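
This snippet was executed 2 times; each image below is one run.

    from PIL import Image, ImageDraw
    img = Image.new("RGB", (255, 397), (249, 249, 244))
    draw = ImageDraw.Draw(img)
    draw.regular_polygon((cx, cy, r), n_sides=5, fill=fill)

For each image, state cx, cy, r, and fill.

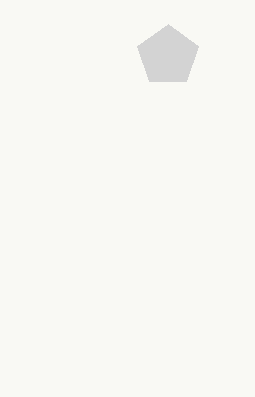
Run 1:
cx = 168; cy = 56; r = 32; fill = 'lightgray'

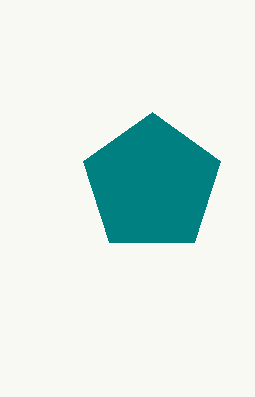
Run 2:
cx = 152; cy = 184; r = 72; fill = 'teal'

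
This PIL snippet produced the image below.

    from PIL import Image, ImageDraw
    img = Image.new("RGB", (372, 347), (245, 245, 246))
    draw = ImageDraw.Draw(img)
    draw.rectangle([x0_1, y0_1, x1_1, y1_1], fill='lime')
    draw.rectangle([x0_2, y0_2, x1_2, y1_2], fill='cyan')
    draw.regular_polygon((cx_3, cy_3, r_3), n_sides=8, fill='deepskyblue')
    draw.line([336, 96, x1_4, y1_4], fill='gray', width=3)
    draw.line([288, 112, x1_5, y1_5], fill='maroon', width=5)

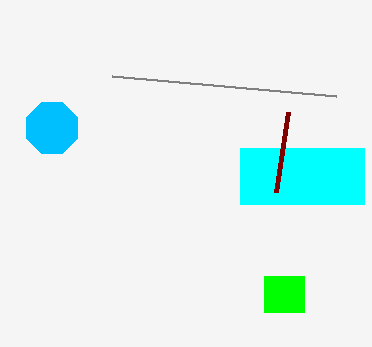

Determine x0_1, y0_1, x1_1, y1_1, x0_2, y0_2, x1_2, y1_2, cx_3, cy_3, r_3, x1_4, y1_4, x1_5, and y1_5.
x0_1 = 264; y0_1 = 276; x1_1 = 304; y1_1 = 312; x0_2 = 240; y0_2 = 148; x1_2 = 364; y1_2 = 204; cx_3 = 52; cy_3 = 128; r_3 = 28; x1_4 = 112; y1_4 = 76; x1_5 = 276; y1_5 = 192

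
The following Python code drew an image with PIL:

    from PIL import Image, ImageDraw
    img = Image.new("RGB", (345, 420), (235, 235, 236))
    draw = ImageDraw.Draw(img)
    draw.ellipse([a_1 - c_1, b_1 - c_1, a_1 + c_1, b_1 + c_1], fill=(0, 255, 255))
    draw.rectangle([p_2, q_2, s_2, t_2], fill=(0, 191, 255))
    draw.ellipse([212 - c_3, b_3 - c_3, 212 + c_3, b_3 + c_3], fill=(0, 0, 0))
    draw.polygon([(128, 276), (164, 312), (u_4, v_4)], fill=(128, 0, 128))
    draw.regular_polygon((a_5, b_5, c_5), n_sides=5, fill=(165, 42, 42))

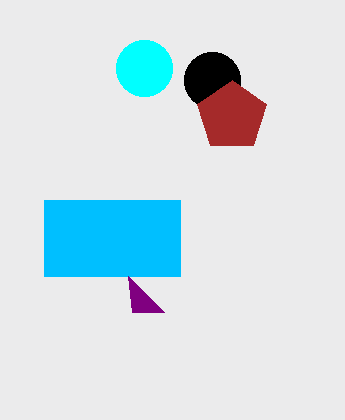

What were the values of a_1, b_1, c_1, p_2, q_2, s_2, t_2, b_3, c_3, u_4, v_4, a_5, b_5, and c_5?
a_1 = 144, b_1 = 68, c_1 = 28, p_2 = 44, q_2 = 200, s_2 = 180, t_2 = 276, b_3 = 80, c_3 = 28, u_4 = 132, v_4 = 312, a_5 = 232, b_5 = 116, c_5 = 36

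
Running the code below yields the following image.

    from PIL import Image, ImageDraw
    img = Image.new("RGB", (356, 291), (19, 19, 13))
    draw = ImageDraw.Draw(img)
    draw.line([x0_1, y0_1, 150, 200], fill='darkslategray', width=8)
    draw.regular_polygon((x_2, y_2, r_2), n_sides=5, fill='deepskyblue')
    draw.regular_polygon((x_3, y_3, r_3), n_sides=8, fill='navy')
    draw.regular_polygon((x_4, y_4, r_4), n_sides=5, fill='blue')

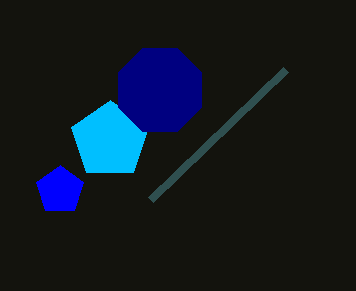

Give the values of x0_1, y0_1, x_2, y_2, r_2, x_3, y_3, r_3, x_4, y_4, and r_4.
x0_1 = 285
y0_1 = 70
x_2 = 110
y_2 = 140
r_2 = 40
x_3 = 160
y_3 = 90
r_3 = 45
x_4 = 60
y_4 = 190
r_4 = 25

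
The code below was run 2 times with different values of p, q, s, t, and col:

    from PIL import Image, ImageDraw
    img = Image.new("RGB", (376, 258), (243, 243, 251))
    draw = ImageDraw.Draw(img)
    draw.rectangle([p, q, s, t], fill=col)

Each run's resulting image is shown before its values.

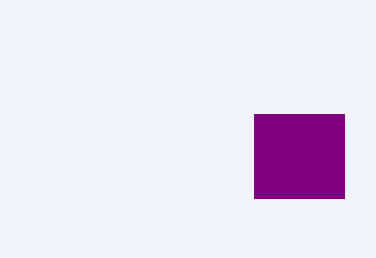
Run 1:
p = 254, q = 114, s = 344, t = 198, col = 'purple'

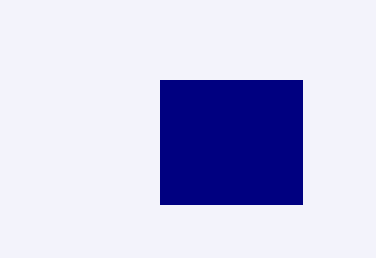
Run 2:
p = 160; q = 80; s = 302; t = 204; col = 'navy'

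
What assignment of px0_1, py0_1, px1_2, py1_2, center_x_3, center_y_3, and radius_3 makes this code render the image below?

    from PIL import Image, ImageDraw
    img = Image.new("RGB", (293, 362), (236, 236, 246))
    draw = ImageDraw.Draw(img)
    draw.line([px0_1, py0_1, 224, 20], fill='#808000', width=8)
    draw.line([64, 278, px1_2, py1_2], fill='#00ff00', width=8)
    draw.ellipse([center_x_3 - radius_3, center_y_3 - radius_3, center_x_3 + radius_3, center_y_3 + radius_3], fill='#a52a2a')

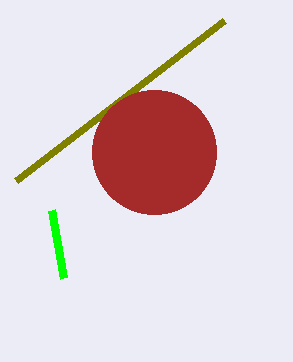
px0_1 = 16; py0_1 = 180; px1_2 = 52; py1_2 = 210; center_x_3 = 154; center_y_3 = 152; radius_3 = 62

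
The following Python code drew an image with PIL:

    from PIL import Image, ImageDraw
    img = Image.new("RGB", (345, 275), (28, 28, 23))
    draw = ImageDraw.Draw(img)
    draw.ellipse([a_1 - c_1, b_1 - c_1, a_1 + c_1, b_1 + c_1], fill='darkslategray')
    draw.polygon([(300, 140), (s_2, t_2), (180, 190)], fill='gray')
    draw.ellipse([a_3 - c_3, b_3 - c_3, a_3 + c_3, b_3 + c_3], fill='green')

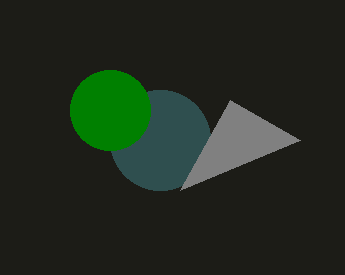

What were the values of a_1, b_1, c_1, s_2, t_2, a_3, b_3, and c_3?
a_1 = 160; b_1 = 140; c_1 = 50; s_2 = 230; t_2 = 100; a_3 = 110; b_3 = 110; c_3 = 40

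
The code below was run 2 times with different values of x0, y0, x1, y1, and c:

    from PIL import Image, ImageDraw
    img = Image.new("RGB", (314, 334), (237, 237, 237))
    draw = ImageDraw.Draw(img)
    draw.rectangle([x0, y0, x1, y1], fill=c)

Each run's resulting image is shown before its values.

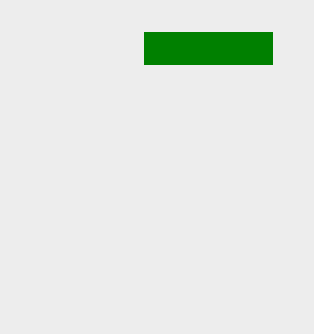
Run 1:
x0 = 144, y0 = 32, x1 = 272, y1 = 64, c = 'green'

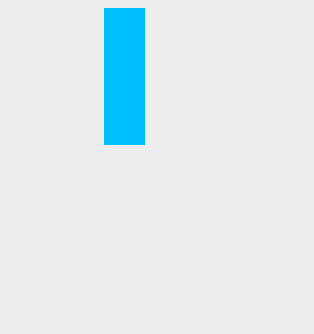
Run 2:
x0 = 104
y0 = 8
x1 = 144
y1 = 144
c = 'deepskyblue'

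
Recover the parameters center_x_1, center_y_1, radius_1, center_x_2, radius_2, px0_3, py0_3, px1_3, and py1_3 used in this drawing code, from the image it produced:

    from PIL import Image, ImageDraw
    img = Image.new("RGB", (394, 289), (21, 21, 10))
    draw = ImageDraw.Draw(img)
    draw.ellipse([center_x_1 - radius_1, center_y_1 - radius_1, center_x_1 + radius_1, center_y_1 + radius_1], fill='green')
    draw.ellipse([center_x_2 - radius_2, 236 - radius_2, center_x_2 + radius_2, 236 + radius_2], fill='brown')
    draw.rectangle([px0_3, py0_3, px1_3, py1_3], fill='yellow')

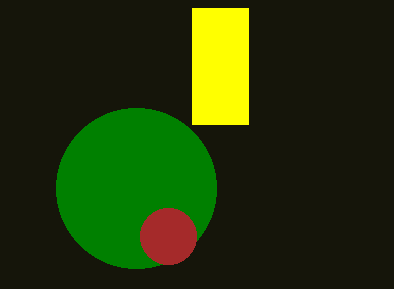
center_x_1 = 136
center_y_1 = 188
radius_1 = 80
center_x_2 = 168
radius_2 = 28
px0_3 = 192
py0_3 = 8
px1_3 = 248
py1_3 = 124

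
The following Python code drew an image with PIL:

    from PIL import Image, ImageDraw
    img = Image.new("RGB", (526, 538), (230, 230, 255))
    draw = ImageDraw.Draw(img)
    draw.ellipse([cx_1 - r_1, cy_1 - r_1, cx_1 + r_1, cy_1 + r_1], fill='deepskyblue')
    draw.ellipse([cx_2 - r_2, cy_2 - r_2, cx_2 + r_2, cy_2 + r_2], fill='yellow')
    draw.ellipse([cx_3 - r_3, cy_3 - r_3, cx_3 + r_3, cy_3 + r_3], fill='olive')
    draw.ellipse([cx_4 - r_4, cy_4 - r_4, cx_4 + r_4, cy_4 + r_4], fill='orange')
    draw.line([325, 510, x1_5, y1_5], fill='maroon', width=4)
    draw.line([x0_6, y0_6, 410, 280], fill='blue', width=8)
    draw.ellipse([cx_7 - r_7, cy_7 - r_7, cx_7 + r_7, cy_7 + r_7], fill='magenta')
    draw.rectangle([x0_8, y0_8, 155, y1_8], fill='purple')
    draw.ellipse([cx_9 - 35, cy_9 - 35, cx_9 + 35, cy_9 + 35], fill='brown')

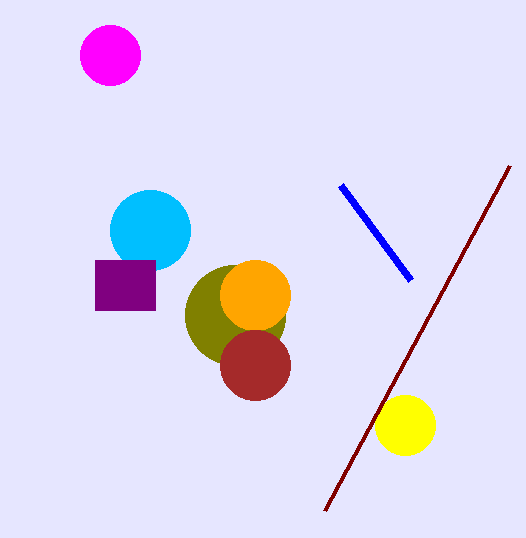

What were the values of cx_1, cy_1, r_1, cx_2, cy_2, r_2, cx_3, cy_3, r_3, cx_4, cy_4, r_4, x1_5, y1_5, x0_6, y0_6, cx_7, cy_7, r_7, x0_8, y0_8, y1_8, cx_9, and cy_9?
cx_1 = 150; cy_1 = 230; r_1 = 40; cx_2 = 405; cy_2 = 425; r_2 = 30; cx_3 = 235; cy_3 = 315; r_3 = 50; cx_4 = 255; cy_4 = 295; r_4 = 35; x1_5 = 510; y1_5 = 165; x0_6 = 340; y0_6 = 185; cx_7 = 110; cy_7 = 55; r_7 = 30; x0_8 = 95; y0_8 = 260; y1_8 = 310; cx_9 = 255; cy_9 = 365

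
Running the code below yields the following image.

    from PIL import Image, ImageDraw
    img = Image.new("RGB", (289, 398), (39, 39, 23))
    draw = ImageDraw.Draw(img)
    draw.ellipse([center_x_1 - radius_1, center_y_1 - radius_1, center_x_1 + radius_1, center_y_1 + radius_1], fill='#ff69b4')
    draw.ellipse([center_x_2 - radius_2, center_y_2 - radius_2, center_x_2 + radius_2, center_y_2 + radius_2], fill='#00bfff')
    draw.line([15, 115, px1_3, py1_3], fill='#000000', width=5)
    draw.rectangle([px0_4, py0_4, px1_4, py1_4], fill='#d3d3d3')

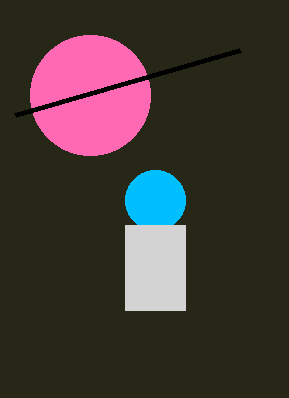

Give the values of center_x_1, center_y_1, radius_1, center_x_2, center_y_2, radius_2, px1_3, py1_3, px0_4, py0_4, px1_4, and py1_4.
center_x_1 = 90, center_y_1 = 95, radius_1 = 60, center_x_2 = 155, center_y_2 = 200, radius_2 = 30, px1_3 = 240, py1_3 = 50, px0_4 = 125, py0_4 = 225, px1_4 = 185, py1_4 = 310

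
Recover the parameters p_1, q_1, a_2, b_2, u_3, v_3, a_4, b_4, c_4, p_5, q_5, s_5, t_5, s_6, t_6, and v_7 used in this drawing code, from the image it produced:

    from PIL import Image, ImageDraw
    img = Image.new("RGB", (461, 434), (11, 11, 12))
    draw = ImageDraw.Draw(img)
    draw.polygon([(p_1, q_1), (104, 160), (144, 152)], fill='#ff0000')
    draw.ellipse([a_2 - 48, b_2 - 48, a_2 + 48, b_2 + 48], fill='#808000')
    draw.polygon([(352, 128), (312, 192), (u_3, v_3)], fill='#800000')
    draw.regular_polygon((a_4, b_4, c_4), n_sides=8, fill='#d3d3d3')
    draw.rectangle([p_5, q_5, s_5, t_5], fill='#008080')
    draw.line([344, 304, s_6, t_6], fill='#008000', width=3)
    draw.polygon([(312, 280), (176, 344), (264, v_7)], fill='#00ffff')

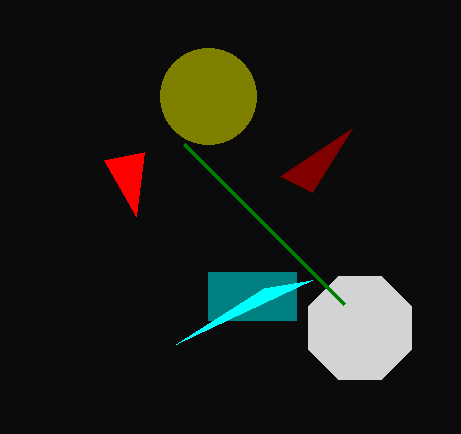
p_1 = 136, q_1 = 216, a_2 = 208, b_2 = 96, u_3 = 280, v_3 = 176, a_4 = 360, b_4 = 328, c_4 = 56, p_5 = 208, q_5 = 272, s_5 = 296, t_5 = 320, s_6 = 184, t_6 = 144, v_7 = 288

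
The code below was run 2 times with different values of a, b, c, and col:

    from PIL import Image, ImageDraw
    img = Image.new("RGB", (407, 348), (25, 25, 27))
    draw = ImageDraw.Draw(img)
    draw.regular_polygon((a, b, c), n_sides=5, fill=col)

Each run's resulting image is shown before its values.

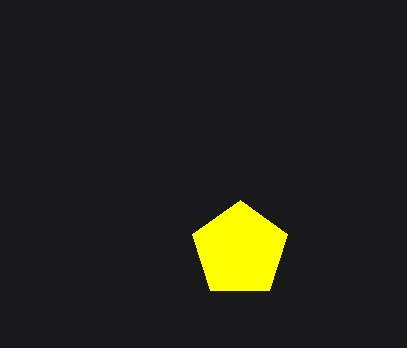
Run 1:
a = 240
b = 250
c = 50
col = 'yellow'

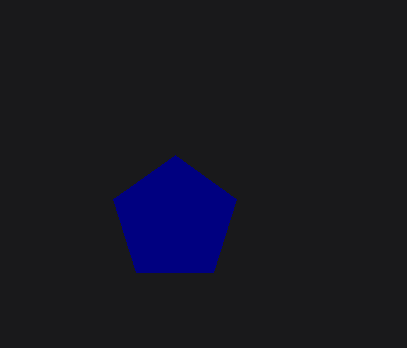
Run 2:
a = 175; b = 220; c = 65; col = 'navy'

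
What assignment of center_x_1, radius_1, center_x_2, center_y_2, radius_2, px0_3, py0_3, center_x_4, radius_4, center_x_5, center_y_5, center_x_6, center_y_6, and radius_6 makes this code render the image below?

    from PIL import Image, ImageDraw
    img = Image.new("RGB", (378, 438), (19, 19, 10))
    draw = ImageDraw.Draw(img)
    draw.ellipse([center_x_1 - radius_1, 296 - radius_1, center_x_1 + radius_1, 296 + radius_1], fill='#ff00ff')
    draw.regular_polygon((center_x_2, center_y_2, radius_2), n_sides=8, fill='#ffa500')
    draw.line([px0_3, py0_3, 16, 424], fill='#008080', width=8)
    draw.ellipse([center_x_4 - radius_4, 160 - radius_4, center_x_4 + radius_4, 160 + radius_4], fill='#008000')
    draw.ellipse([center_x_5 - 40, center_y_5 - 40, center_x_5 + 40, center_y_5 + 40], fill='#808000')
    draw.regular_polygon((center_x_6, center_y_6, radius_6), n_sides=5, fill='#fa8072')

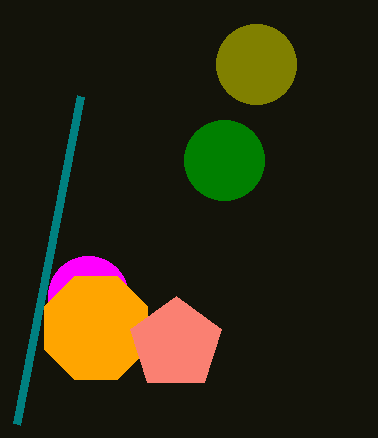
center_x_1 = 88, radius_1 = 40, center_x_2 = 96, center_y_2 = 328, radius_2 = 56, px0_3 = 80, py0_3 = 96, center_x_4 = 224, radius_4 = 40, center_x_5 = 256, center_y_5 = 64, center_x_6 = 176, center_y_6 = 344, radius_6 = 48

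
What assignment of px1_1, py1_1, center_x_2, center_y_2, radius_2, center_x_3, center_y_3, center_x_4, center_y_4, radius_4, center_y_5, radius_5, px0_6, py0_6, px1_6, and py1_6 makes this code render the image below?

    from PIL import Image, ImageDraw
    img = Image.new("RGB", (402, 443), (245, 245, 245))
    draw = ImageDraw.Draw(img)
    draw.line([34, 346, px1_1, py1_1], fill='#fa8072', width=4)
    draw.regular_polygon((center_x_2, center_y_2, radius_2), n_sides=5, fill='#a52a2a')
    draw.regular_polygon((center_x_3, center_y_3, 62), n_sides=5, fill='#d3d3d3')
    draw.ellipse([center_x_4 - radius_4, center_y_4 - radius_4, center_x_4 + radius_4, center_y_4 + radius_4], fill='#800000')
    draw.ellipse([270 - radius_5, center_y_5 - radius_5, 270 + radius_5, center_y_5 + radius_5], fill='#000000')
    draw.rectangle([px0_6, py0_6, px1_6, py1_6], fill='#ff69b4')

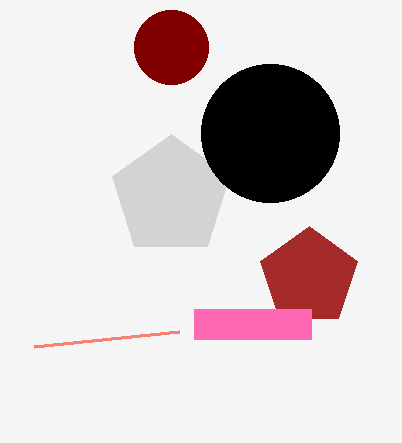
px1_1 = 179; py1_1 = 331; center_x_2 = 309; center_y_2 = 277; radius_2 = 51; center_x_3 = 171; center_y_3 = 196; center_x_4 = 171; center_y_4 = 47; radius_4 = 37; center_y_5 = 133; radius_5 = 69; px0_6 = 194; py0_6 = 309; px1_6 = 311; py1_6 = 339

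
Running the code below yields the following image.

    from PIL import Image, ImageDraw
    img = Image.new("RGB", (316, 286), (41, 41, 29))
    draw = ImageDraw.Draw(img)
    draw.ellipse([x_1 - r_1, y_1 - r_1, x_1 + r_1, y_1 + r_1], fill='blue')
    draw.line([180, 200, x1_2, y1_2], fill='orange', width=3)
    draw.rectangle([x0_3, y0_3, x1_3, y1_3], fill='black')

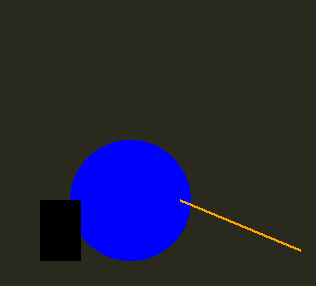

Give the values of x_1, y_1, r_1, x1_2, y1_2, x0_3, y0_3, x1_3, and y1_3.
x_1 = 130, y_1 = 200, r_1 = 60, x1_2 = 300, y1_2 = 250, x0_3 = 40, y0_3 = 200, x1_3 = 80, y1_3 = 260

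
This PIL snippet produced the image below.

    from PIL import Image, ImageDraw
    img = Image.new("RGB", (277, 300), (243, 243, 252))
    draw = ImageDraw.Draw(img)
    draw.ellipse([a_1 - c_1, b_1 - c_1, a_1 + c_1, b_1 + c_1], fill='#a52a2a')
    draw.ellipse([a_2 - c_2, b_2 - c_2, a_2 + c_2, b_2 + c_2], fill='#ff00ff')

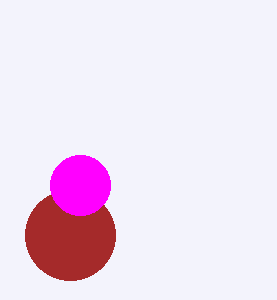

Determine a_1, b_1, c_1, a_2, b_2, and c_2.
a_1 = 70, b_1 = 235, c_1 = 45, a_2 = 80, b_2 = 185, c_2 = 30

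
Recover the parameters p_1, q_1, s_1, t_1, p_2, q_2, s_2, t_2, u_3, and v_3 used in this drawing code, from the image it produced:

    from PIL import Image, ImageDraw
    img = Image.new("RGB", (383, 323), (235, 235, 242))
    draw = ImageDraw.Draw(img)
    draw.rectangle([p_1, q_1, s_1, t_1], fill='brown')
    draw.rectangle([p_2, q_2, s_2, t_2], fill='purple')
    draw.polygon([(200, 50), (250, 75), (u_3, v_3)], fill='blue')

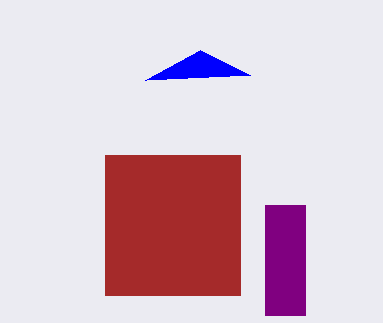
p_1 = 105; q_1 = 155; s_1 = 240; t_1 = 295; p_2 = 265; q_2 = 205; s_2 = 305; t_2 = 315; u_3 = 145; v_3 = 80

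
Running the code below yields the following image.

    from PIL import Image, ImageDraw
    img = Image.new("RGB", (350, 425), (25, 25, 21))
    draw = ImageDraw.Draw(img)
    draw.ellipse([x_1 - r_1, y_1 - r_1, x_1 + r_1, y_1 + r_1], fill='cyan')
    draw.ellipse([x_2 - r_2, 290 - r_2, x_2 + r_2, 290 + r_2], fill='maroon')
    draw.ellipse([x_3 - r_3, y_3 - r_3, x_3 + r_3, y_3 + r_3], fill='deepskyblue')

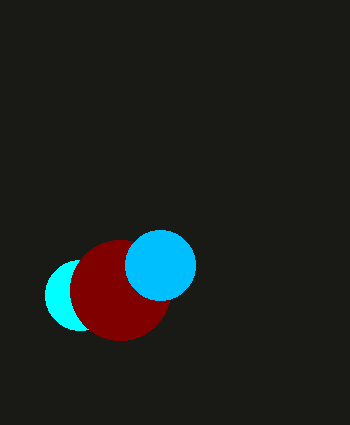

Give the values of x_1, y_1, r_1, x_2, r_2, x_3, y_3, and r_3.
x_1 = 80
y_1 = 295
r_1 = 35
x_2 = 120
r_2 = 50
x_3 = 160
y_3 = 265
r_3 = 35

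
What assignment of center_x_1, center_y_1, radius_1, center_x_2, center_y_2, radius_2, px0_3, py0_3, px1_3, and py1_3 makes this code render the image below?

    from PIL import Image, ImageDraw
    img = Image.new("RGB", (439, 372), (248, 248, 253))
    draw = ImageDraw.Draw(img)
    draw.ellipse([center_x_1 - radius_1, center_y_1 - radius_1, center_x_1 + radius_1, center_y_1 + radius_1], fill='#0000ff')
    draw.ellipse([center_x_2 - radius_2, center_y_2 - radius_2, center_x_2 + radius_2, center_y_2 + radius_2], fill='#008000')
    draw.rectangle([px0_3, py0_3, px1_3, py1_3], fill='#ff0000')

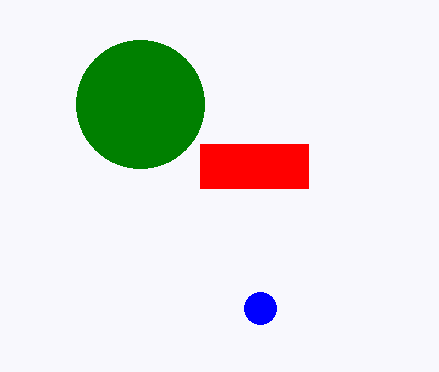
center_x_1 = 260; center_y_1 = 308; radius_1 = 16; center_x_2 = 140; center_y_2 = 104; radius_2 = 64; px0_3 = 200; py0_3 = 144; px1_3 = 308; py1_3 = 188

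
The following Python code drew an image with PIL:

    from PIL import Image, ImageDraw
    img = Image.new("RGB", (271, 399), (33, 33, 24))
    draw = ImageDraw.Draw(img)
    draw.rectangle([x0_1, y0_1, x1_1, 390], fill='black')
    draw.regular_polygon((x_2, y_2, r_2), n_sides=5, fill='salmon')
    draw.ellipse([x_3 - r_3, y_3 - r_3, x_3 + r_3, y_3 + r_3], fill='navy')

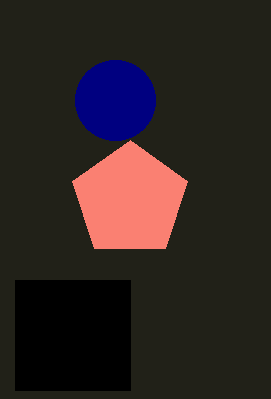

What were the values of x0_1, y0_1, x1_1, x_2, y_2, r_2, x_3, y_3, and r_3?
x0_1 = 15, y0_1 = 280, x1_1 = 130, x_2 = 130, y_2 = 200, r_2 = 60, x_3 = 115, y_3 = 100, r_3 = 40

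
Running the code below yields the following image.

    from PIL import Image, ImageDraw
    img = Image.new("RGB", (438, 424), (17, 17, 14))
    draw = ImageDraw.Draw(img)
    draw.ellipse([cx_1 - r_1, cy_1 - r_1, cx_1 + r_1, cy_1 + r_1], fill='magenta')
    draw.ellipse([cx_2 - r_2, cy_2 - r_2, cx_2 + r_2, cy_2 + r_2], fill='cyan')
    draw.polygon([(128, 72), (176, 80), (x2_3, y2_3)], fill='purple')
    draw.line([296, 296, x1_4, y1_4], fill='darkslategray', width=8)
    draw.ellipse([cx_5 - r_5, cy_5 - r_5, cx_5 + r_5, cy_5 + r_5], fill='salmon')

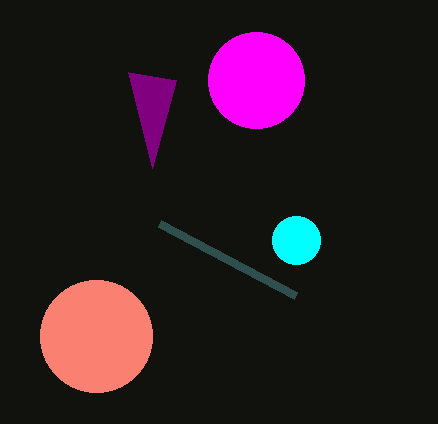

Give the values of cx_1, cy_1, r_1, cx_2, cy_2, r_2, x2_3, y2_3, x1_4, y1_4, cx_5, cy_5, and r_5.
cx_1 = 256; cy_1 = 80; r_1 = 48; cx_2 = 296; cy_2 = 240; r_2 = 24; x2_3 = 152; y2_3 = 168; x1_4 = 160; y1_4 = 224; cx_5 = 96; cy_5 = 336; r_5 = 56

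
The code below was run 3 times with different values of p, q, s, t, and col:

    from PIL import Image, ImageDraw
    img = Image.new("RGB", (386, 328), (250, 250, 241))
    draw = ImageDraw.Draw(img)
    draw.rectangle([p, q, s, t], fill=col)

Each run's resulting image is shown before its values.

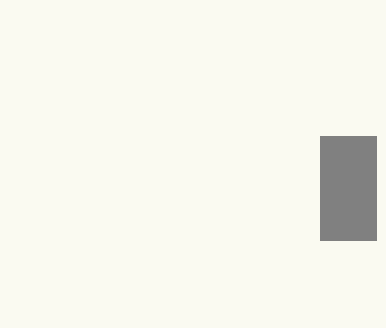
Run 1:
p = 320
q = 136
s = 376
t = 240
col = 'gray'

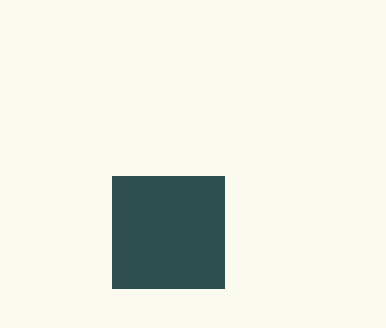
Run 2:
p = 112; q = 176; s = 224; t = 288; col = 'darkslategray'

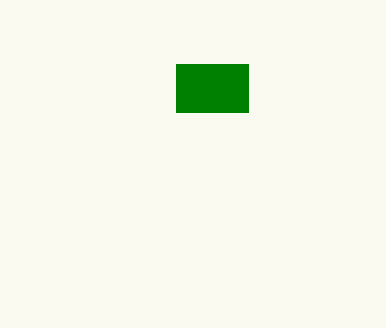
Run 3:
p = 176
q = 64
s = 248
t = 112
col = 'green'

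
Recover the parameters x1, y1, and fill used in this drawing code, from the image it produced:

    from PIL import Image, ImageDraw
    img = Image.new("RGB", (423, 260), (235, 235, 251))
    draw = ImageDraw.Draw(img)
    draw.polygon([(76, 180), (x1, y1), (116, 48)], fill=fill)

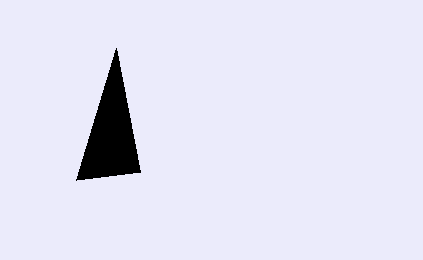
x1 = 140, y1 = 172, fill = 'black'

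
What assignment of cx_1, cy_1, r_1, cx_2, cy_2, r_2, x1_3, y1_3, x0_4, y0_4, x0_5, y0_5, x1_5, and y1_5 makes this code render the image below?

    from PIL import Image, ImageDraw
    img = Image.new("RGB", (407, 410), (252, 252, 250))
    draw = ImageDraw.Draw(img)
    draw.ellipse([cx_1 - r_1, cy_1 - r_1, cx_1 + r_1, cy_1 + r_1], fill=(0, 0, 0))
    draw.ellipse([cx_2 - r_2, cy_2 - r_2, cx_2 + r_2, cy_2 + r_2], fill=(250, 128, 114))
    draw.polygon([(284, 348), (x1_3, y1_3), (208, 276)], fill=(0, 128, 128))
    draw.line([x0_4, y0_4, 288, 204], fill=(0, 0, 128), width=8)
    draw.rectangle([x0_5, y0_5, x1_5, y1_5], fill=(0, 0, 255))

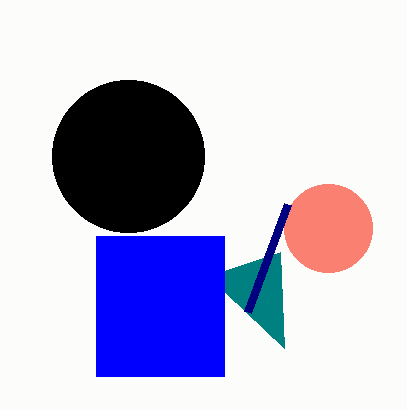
cx_1 = 128, cy_1 = 156, r_1 = 76, cx_2 = 328, cy_2 = 228, r_2 = 44, x1_3 = 280, y1_3 = 252, x0_4 = 248, y0_4 = 312, x0_5 = 96, y0_5 = 236, x1_5 = 224, y1_5 = 376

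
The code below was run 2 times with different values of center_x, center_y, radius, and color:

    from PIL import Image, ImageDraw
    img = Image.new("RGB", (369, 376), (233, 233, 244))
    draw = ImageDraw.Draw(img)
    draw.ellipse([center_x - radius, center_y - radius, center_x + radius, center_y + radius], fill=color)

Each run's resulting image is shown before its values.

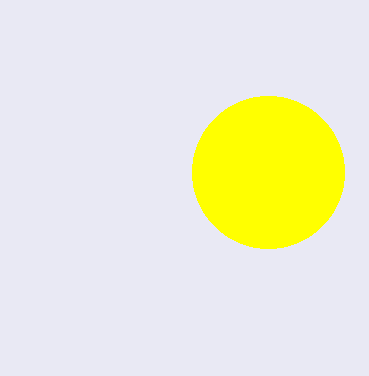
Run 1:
center_x = 268
center_y = 172
radius = 76
color = 'yellow'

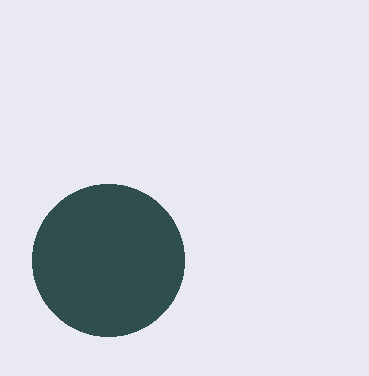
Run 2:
center_x = 108; center_y = 260; radius = 76; color = 'darkslategray'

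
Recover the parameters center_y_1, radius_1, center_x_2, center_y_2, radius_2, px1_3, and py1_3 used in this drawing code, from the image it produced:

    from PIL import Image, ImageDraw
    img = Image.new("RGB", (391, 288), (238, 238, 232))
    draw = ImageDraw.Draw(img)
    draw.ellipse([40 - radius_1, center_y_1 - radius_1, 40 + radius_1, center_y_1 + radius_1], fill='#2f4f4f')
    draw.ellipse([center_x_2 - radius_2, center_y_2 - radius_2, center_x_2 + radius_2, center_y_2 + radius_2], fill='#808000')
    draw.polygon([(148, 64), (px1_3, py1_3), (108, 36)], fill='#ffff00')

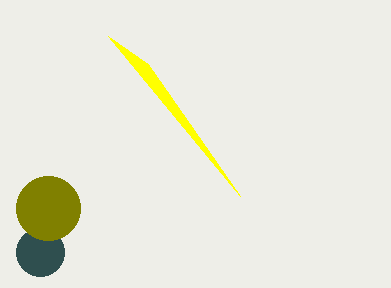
center_y_1 = 252
radius_1 = 24
center_x_2 = 48
center_y_2 = 208
radius_2 = 32
px1_3 = 240
py1_3 = 196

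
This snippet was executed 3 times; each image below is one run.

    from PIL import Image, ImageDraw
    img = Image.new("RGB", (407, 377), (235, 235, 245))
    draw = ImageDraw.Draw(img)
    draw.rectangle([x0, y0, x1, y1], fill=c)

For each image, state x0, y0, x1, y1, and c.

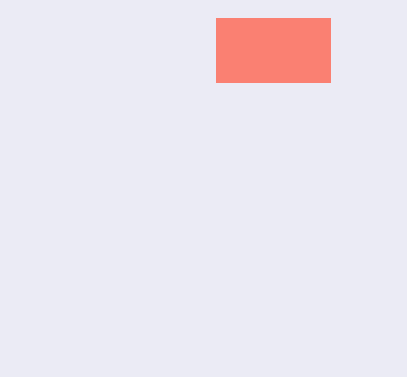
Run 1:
x0 = 216; y0 = 18; x1 = 330; y1 = 82; c = 'salmon'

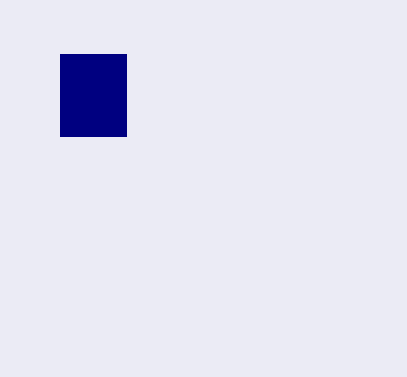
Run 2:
x0 = 60
y0 = 54
x1 = 126
y1 = 136
c = 'navy'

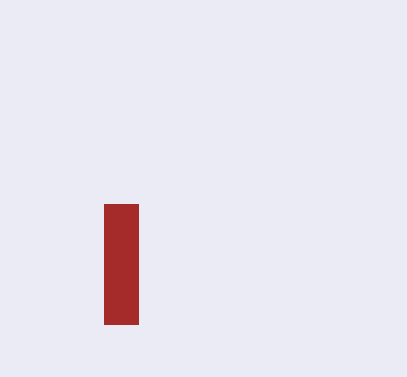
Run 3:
x0 = 104; y0 = 204; x1 = 138; y1 = 324; c = 'brown'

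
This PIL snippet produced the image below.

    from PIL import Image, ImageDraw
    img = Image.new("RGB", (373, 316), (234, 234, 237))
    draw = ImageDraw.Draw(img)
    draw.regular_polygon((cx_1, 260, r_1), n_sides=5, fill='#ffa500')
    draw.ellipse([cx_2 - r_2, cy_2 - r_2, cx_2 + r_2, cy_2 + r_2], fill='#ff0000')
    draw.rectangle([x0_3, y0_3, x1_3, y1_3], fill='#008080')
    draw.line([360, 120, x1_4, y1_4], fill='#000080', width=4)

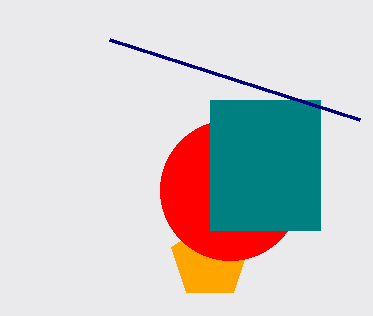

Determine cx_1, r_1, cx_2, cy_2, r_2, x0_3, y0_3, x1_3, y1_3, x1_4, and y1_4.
cx_1 = 210
r_1 = 40
cx_2 = 230
cy_2 = 190
r_2 = 70
x0_3 = 210
y0_3 = 100
x1_3 = 320
y1_3 = 230
x1_4 = 110
y1_4 = 40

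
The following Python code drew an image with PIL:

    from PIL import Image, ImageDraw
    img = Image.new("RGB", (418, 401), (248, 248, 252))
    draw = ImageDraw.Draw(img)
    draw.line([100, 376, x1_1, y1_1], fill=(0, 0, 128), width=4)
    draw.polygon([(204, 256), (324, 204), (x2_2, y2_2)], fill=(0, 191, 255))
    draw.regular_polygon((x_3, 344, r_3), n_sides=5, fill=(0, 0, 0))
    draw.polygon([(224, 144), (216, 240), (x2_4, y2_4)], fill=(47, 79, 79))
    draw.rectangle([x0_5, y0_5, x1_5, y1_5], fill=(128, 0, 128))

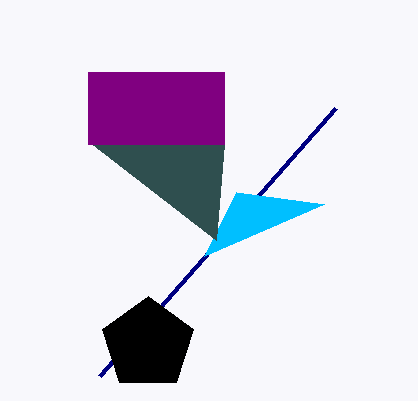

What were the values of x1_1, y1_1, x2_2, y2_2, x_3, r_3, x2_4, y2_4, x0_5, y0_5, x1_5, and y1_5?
x1_1 = 336; y1_1 = 108; x2_2 = 236; y2_2 = 192; x_3 = 148; r_3 = 48; x2_4 = 92; y2_4 = 144; x0_5 = 88; y0_5 = 72; x1_5 = 224; y1_5 = 144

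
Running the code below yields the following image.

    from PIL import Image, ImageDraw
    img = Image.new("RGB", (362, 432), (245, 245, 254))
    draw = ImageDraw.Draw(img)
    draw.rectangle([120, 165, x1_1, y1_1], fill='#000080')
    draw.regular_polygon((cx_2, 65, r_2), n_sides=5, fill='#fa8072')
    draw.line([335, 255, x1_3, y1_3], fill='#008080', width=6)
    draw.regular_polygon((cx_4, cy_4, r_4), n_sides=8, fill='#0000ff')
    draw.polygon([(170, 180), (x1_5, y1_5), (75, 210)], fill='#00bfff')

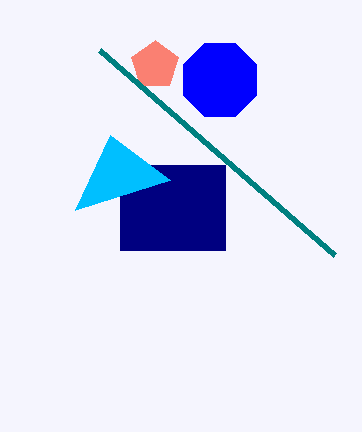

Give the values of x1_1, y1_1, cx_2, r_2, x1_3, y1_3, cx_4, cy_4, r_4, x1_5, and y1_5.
x1_1 = 225, y1_1 = 250, cx_2 = 155, r_2 = 25, x1_3 = 100, y1_3 = 50, cx_4 = 220, cy_4 = 80, r_4 = 40, x1_5 = 110, y1_5 = 135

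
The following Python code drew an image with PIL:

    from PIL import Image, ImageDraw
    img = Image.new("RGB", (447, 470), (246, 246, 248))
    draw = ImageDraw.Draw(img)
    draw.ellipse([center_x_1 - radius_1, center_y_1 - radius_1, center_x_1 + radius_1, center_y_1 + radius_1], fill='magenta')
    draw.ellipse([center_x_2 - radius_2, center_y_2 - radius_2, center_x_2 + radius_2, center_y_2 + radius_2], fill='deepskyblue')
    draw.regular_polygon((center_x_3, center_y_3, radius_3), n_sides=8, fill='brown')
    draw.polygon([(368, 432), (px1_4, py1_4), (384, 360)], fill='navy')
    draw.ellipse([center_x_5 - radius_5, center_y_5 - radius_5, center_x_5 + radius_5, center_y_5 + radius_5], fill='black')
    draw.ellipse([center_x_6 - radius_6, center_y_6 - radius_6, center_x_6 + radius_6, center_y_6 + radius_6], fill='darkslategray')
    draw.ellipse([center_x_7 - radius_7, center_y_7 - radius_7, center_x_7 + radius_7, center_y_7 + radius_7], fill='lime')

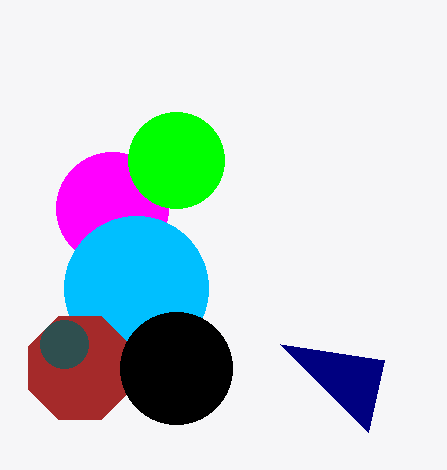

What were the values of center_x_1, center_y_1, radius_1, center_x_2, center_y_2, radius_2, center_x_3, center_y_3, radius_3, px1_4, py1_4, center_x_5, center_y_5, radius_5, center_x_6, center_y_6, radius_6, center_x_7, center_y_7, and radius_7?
center_x_1 = 112; center_y_1 = 208; radius_1 = 56; center_x_2 = 136; center_y_2 = 288; radius_2 = 72; center_x_3 = 80; center_y_3 = 368; radius_3 = 56; px1_4 = 280; py1_4 = 344; center_x_5 = 176; center_y_5 = 368; radius_5 = 56; center_x_6 = 64; center_y_6 = 344; radius_6 = 24; center_x_7 = 176; center_y_7 = 160; radius_7 = 48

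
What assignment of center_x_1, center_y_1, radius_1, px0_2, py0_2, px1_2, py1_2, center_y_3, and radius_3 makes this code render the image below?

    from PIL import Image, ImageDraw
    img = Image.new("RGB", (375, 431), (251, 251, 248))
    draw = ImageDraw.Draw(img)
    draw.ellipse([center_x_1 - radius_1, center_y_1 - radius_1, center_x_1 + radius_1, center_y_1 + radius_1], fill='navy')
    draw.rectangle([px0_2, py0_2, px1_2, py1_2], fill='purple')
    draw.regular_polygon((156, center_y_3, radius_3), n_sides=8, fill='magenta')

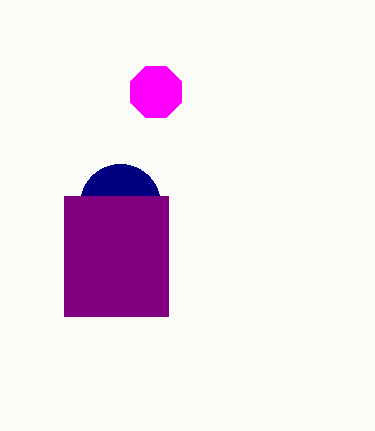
center_x_1 = 120; center_y_1 = 204; radius_1 = 40; px0_2 = 64; py0_2 = 196; px1_2 = 168; py1_2 = 316; center_y_3 = 92; radius_3 = 28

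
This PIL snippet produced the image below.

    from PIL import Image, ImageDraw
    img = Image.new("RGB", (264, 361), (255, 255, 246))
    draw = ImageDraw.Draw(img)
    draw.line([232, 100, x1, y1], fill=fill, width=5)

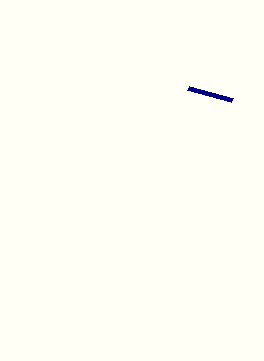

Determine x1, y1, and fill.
x1 = 188, y1 = 88, fill = 'navy'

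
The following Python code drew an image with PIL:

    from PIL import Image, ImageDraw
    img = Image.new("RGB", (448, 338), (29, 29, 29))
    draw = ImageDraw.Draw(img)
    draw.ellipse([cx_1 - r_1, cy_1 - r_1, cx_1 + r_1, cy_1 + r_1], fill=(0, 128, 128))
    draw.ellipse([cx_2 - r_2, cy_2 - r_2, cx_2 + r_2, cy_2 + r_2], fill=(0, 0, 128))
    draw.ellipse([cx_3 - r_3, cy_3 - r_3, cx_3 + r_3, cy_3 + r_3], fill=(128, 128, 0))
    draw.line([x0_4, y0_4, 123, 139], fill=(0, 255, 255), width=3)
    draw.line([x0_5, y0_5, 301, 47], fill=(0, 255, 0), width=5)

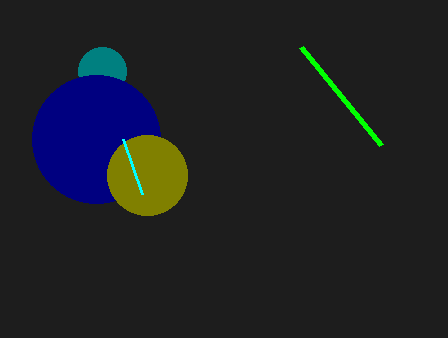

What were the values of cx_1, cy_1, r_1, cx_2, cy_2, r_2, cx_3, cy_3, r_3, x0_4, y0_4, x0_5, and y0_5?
cx_1 = 102; cy_1 = 71; r_1 = 24; cx_2 = 96; cy_2 = 139; r_2 = 64; cx_3 = 147; cy_3 = 175; r_3 = 40; x0_4 = 142; y0_4 = 194; x0_5 = 381; y0_5 = 145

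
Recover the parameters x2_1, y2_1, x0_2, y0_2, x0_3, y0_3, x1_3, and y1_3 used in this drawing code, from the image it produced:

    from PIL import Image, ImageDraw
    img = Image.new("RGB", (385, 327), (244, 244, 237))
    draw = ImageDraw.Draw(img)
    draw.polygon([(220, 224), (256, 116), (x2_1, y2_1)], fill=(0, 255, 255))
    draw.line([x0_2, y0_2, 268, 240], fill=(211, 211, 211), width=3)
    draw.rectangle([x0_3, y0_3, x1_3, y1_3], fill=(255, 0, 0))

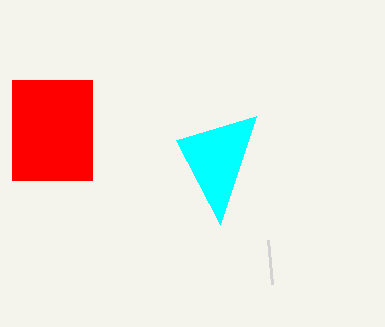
x2_1 = 176, y2_1 = 140, x0_2 = 272, y0_2 = 284, x0_3 = 12, y0_3 = 80, x1_3 = 92, y1_3 = 180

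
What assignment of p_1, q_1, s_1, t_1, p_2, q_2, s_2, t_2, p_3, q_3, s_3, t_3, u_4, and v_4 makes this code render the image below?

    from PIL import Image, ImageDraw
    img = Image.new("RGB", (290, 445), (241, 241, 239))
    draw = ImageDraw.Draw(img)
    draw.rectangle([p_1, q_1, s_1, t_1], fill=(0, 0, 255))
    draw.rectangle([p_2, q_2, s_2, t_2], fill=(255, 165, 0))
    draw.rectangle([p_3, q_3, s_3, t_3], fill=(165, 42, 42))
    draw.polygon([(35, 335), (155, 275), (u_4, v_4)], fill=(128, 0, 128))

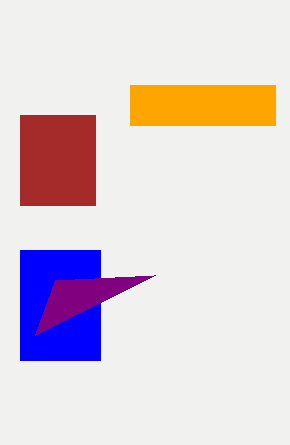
p_1 = 20; q_1 = 250; s_1 = 100; t_1 = 360; p_2 = 130; q_2 = 85; s_2 = 275; t_2 = 125; p_3 = 20; q_3 = 115; s_3 = 95; t_3 = 205; u_4 = 55; v_4 = 280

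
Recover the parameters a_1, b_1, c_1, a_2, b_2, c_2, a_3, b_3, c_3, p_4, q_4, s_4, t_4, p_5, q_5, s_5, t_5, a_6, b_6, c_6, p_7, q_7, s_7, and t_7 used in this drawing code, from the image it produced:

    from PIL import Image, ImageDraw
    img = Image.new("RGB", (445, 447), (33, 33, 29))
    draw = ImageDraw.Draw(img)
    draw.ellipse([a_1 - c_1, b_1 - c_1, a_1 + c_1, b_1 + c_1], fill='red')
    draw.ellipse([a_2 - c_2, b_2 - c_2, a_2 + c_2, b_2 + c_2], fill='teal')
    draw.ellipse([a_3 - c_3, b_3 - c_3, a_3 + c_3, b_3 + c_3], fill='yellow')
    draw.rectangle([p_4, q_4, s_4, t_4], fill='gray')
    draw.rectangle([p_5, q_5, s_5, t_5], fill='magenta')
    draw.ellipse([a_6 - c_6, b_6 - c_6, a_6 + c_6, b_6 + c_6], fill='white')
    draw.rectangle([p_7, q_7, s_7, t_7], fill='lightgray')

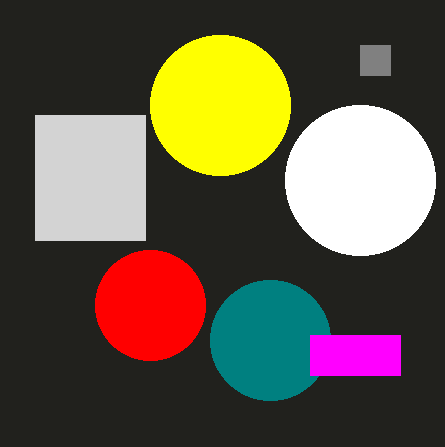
a_1 = 150
b_1 = 305
c_1 = 55
a_2 = 270
b_2 = 340
c_2 = 60
a_3 = 220
b_3 = 105
c_3 = 70
p_4 = 360
q_4 = 45
s_4 = 390
t_4 = 75
p_5 = 310
q_5 = 335
s_5 = 400
t_5 = 375
a_6 = 360
b_6 = 180
c_6 = 75
p_7 = 35
q_7 = 115
s_7 = 145
t_7 = 240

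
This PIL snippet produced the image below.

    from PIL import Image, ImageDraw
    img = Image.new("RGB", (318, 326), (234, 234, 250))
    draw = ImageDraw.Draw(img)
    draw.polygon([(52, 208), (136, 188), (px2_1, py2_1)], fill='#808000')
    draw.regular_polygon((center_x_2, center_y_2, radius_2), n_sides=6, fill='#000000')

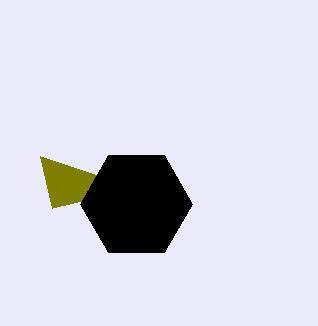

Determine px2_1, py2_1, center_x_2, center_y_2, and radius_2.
px2_1 = 40, py2_1 = 156, center_x_2 = 136, center_y_2 = 204, radius_2 = 56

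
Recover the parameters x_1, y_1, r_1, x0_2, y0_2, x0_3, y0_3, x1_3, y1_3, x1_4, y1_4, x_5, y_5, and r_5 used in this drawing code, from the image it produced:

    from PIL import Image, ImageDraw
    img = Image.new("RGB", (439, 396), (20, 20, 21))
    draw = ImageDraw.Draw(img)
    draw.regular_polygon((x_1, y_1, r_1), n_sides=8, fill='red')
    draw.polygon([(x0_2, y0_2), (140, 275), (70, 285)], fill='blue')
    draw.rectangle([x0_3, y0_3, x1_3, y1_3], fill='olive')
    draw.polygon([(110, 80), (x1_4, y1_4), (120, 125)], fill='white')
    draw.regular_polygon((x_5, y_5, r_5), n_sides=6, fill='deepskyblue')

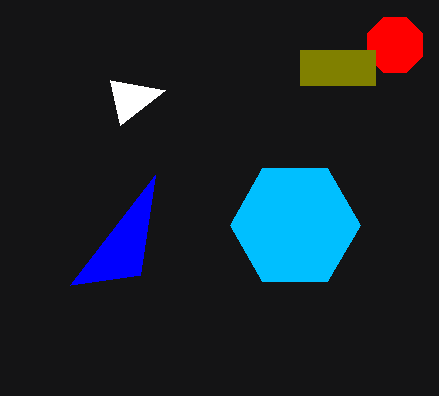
x_1 = 395
y_1 = 45
r_1 = 30
x0_2 = 155
y0_2 = 175
x0_3 = 300
y0_3 = 50
x1_3 = 375
y1_3 = 85
x1_4 = 165
y1_4 = 90
x_5 = 295
y_5 = 225
r_5 = 65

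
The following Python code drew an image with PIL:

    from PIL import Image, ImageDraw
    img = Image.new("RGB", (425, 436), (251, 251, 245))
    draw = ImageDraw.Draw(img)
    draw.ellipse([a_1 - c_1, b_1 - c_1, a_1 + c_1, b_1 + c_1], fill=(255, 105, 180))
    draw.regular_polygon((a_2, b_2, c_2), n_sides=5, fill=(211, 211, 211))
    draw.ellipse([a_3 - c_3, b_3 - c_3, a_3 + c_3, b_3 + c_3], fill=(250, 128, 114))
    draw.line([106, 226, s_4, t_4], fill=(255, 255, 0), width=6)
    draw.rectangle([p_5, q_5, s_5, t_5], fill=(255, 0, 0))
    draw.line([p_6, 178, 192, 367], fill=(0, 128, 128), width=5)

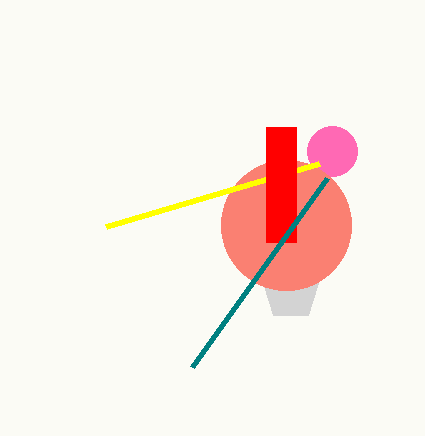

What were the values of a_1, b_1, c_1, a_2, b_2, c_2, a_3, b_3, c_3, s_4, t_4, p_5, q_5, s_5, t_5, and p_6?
a_1 = 332, b_1 = 151, c_1 = 25, a_2 = 291, b_2 = 292, c_2 = 29, a_3 = 286, b_3 = 225, c_3 = 65, s_4 = 319, t_4 = 163, p_5 = 266, q_5 = 127, s_5 = 296, t_5 = 242, p_6 = 327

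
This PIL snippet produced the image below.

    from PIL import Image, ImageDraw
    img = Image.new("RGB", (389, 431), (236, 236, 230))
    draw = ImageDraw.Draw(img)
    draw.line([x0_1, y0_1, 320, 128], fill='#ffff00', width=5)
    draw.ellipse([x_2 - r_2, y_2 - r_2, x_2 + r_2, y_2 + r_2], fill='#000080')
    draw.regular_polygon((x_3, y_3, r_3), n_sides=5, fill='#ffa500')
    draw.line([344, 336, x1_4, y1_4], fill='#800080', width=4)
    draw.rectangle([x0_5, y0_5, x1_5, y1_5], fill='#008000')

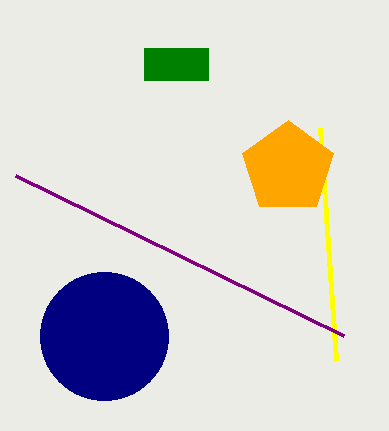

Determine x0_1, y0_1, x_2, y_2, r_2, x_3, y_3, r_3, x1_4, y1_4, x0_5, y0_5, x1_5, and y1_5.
x0_1 = 336, y0_1 = 360, x_2 = 104, y_2 = 336, r_2 = 64, x_3 = 288, y_3 = 168, r_3 = 48, x1_4 = 16, y1_4 = 176, x0_5 = 144, y0_5 = 48, x1_5 = 208, y1_5 = 80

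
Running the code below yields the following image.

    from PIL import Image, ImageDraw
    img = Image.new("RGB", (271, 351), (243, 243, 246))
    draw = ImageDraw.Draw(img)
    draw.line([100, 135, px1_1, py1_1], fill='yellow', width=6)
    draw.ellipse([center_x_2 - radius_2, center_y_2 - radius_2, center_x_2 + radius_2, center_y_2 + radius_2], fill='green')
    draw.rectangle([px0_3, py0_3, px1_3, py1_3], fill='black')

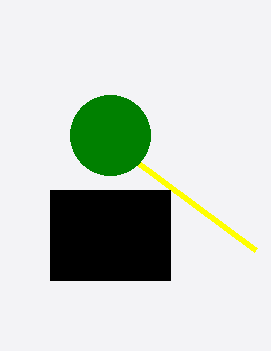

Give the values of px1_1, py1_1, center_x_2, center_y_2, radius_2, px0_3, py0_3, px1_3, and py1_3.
px1_1 = 255
py1_1 = 250
center_x_2 = 110
center_y_2 = 135
radius_2 = 40
px0_3 = 50
py0_3 = 190
px1_3 = 170
py1_3 = 280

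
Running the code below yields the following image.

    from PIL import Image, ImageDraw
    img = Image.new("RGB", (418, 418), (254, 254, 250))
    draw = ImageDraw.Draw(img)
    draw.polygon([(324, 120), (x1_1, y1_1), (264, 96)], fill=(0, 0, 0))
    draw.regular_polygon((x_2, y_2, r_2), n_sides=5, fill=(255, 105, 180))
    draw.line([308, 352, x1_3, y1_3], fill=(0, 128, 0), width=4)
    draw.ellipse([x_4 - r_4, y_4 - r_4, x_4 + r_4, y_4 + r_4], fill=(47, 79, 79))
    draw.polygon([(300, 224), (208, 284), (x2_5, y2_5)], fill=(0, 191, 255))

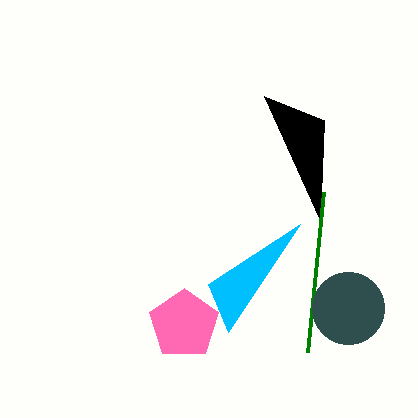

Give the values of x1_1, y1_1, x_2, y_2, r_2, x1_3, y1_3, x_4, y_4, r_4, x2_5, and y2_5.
x1_1 = 320
y1_1 = 220
x_2 = 184
y_2 = 324
r_2 = 36
x1_3 = 324
y1_3 = 192
x_4 = 348
y_4 = 308
r_4 = 36
x2_5 = 228
y2_5 = 332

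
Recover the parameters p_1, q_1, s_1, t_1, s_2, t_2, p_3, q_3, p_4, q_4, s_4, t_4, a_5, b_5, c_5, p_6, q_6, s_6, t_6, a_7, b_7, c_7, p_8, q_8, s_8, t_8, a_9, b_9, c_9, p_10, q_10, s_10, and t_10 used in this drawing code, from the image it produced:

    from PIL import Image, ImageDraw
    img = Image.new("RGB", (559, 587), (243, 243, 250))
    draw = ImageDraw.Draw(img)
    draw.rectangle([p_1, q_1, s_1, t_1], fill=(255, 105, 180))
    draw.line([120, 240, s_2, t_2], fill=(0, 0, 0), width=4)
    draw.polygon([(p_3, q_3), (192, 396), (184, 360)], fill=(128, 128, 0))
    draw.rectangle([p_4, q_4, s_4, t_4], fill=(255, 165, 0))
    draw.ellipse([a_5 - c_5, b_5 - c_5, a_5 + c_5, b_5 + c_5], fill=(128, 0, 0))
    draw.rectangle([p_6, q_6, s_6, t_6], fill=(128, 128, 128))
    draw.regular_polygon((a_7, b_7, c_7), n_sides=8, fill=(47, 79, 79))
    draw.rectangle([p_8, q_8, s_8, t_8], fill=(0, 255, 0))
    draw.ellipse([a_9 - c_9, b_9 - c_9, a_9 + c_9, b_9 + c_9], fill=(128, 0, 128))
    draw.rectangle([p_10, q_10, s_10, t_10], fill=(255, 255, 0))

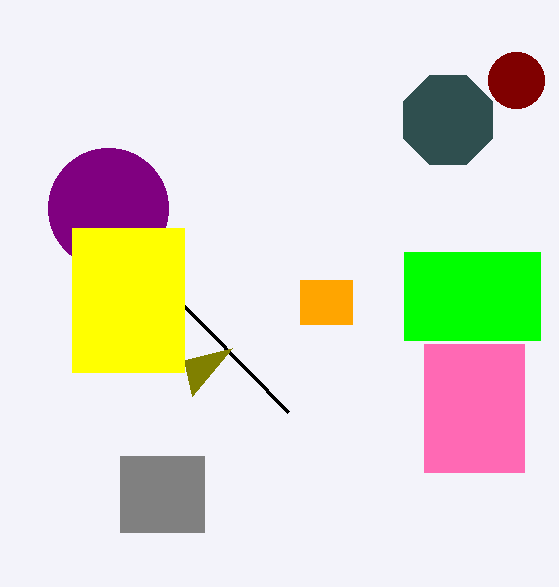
p_1 = 424; q_1 = 344; s_1 = 524; t_1 = 472; s_2 = 288; t_2 = 412; p_3 = 232; q_3 = 348; p_4 = 300; q_4 = 280; s_4 = 352; t_4 = 324; a_5 = 516; b_5 = 80; c_5 = 28; p_6 = 120; q_6 = 456; s_6 = 204; t_6 = 532; a_7 = 448; b_7 = 120; c_7 = 48; p_8 = 404; q_8 = 252; s_8 = 540; t_8 = 340; a_9 = 108; b_9 = 208; c_9 = 60; p_10 = 72; q_10 = 228; s_10 = 184; t_10 = 372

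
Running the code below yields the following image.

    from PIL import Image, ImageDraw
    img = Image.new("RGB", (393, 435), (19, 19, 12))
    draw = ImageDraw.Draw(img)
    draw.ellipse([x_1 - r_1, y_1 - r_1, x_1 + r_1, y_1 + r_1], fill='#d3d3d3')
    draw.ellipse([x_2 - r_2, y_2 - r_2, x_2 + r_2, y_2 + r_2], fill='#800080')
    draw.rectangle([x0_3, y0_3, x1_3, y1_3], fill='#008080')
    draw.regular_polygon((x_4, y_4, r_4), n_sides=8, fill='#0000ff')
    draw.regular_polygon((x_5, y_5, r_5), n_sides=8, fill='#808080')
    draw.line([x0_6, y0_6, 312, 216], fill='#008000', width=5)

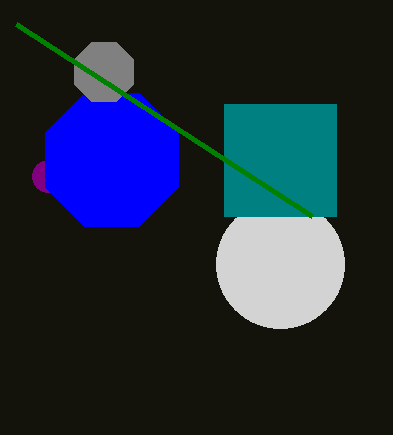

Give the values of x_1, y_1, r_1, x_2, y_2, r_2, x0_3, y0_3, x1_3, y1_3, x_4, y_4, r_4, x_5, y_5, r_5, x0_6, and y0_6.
x_1 = 280
y_1 = 264
r_1 = 64
x_2 = 48
y_2 = 176
r_2 = 16
x0_3 = 224
y0_3 = 104
x1_3 = 336
y1_3 = 216
x_4 = 112
y_4 = 160
r_4 = 72
x_5 = 104
y_5 = 72
r_5 = 32
x0_6 = 16
y0_6 = 24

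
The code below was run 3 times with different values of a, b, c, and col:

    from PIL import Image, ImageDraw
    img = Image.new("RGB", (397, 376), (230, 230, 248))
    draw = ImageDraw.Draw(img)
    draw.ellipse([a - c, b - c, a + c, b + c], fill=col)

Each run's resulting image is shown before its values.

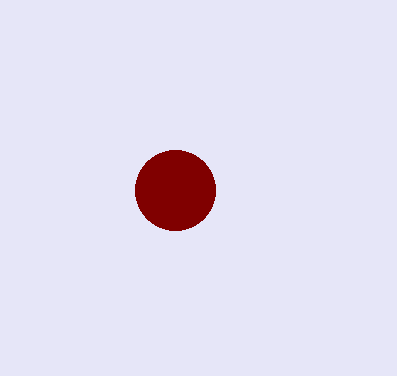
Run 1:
a = 175
b = 190
c = 40
col = 'maroon'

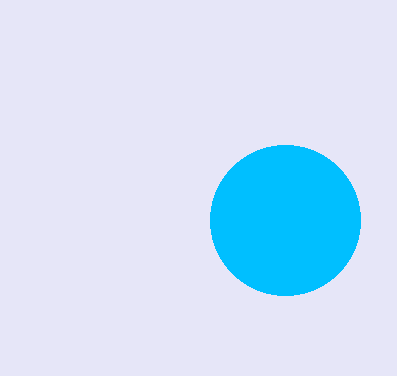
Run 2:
a = 285; b = 220; c = 75; col = 'deepskyblue'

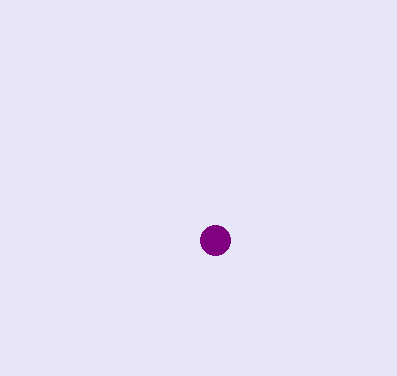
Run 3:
a = 215; b = 240; c = 15; col = 'purple'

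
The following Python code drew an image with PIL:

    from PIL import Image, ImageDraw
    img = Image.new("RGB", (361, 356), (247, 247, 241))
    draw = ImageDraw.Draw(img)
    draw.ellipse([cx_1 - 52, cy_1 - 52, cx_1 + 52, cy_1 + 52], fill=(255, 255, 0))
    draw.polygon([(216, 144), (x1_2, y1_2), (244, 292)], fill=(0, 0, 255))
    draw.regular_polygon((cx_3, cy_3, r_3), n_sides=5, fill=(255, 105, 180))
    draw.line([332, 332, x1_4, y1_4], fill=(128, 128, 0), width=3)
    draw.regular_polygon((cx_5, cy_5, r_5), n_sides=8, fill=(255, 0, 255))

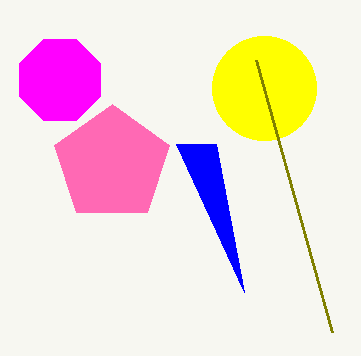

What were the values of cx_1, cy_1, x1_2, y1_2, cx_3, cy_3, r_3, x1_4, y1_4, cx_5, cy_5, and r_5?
cx_1 = 264
cy_1 = 88
x1_2 = 176
y1_2 = 144
cx_3 = 112
cy_3 = 164
r_3 = 60
x1_4 = 256
y1_4 = 60
cx_5 = 60
cy_5 = 80
r_5 = 44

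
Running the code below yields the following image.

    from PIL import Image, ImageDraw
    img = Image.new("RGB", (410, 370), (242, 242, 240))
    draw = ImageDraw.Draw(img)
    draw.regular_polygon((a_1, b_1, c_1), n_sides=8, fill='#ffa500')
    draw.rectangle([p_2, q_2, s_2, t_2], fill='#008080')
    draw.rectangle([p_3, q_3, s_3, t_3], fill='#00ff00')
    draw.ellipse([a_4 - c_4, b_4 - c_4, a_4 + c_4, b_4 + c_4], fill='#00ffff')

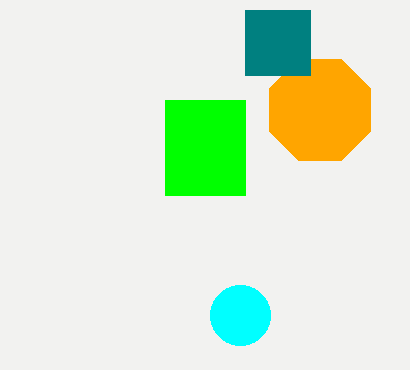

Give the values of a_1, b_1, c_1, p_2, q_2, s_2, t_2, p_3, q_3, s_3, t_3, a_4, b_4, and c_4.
a_1 = 320, b_1 = 110, c_1 = 55, p_2 = 245, q_2 = 10, s_2 = 310, t_2 = 75, p_3 = 165, q_3 = 100, s_3 = 245, t_3 = 195, a_4 = 240, b_4 = 315, c_4 = 30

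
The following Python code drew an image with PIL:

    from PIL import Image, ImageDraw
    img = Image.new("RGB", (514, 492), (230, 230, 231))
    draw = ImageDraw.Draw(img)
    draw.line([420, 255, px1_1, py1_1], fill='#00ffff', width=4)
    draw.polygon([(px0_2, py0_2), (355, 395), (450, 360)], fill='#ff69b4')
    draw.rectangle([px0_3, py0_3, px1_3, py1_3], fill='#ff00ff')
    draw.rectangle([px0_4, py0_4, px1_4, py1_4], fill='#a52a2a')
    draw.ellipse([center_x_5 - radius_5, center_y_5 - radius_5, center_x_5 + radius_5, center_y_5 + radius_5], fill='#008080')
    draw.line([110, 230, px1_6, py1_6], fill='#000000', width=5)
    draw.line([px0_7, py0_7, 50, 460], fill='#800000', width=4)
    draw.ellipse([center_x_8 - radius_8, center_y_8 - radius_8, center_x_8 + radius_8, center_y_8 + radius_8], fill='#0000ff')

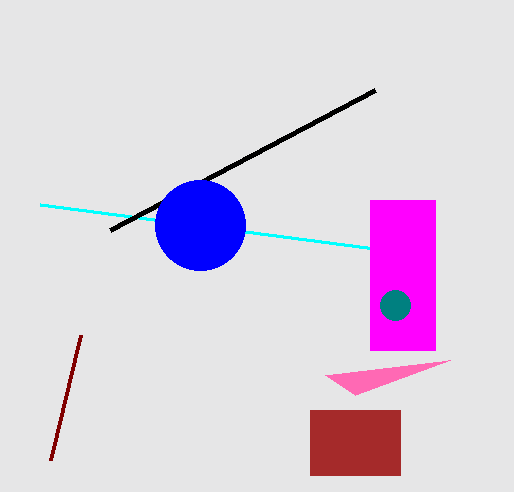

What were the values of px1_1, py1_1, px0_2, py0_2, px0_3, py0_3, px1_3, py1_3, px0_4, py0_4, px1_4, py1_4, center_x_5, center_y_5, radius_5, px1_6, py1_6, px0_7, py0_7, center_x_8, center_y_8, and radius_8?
px1_1 = 40; py1_1 = 205; px0_2 = 325; py0_2 = 375; px0_3 = 370; py0_3 = 200; px1_3 = 435; py1_3 = 350; px0_4 = 310; py0_4 = 410; px1_4 = 400; py1_4 = 475; center_x_5 = 395; center_y_5 = 305; radius_5 = 15; px1_6 = 375; py1_6 = 90; px0_7 = 80; py0_7 = 335; center_x_8 = 200; center_y_8 = 225; radius_8 = 45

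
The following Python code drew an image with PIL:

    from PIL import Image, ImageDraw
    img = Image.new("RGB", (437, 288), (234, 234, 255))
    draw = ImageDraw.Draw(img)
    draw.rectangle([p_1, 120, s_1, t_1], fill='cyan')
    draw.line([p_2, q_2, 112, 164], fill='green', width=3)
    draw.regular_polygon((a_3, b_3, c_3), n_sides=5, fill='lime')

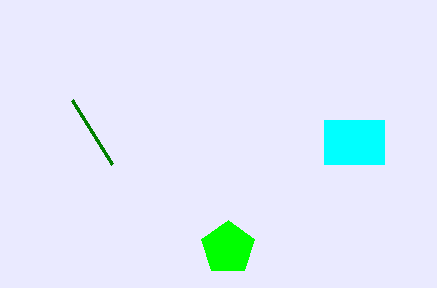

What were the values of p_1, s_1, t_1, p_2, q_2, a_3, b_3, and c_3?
p_1 = 324, s_1 = 384, t_1 = 164, p_2 = 72, q_2 = 100, a_3 = 228, b_3 = 248, c_3 = 28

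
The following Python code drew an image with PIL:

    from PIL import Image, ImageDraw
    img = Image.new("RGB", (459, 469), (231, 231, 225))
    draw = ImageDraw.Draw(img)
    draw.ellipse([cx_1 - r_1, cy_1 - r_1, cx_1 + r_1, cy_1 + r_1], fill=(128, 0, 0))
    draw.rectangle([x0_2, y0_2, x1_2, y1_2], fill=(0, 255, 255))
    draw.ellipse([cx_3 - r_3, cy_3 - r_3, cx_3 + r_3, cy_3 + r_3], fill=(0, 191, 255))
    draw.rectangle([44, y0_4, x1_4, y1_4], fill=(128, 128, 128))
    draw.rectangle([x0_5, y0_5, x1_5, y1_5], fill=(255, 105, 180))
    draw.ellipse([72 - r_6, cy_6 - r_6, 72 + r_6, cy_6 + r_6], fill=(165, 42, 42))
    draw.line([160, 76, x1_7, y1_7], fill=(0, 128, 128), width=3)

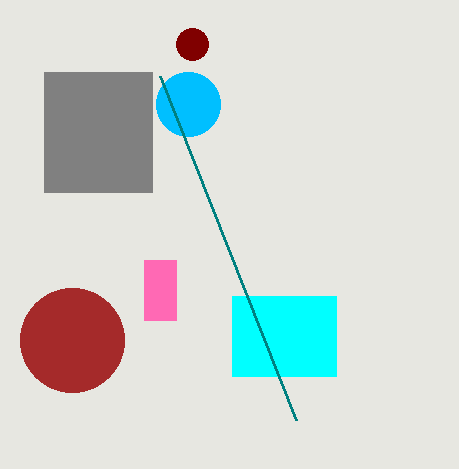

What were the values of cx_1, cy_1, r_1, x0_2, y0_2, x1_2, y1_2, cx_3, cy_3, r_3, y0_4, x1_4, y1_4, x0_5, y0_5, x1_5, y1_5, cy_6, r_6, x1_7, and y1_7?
cx_1 = 192
cy_1 = 44
r_1 = 16
x0_2 = 232
y0_2 = 296
x1_2 = 336
y1_2 = 376
cx_3 = 188
cy_3 = 104
r_3 = 32
y0_4 = 72
x1_4 = 152
y1_4 = 192
x0_5 = 144
y0_5 = 260
x1_5 = 176
y1_5 = 320
cy_6 = 340
r_6 = 52
x1_7 = 296
y1_7 = 420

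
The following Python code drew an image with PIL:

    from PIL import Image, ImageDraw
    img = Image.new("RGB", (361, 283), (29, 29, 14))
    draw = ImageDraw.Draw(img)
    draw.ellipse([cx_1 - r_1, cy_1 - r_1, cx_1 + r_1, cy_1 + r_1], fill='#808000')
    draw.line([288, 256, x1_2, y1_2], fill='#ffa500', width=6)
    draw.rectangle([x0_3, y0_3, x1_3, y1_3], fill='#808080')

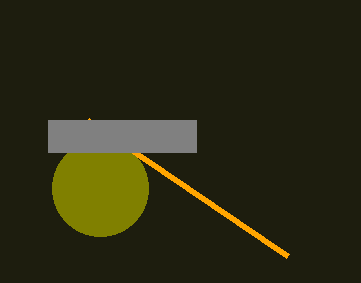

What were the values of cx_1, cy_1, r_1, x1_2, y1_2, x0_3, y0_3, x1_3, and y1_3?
cx_1 = 100
cy_1 = 188
r_1 = 48
x1_2 = 88
y1_2 = 120
x0_3 = 48
y0_3 = 120
x1_3 = 196
y1_3 = 152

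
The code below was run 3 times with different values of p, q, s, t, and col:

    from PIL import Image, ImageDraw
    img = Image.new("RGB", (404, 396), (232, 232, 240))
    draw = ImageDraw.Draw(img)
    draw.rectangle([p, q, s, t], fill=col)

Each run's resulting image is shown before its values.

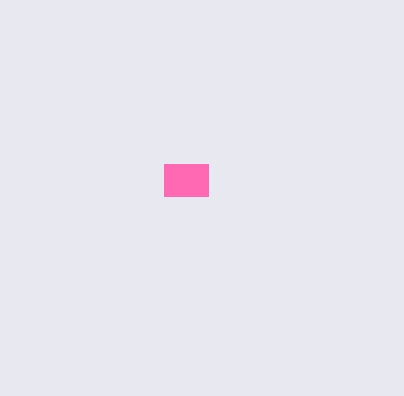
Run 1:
p = 164; q = 164; s = 208; t = 196; col = 'hotpink'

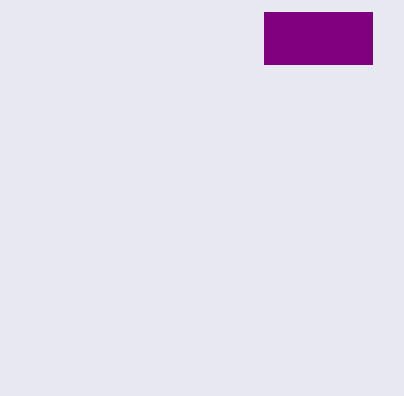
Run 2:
p = 264, q = 12, s = 372, t = 64, col = 'purple'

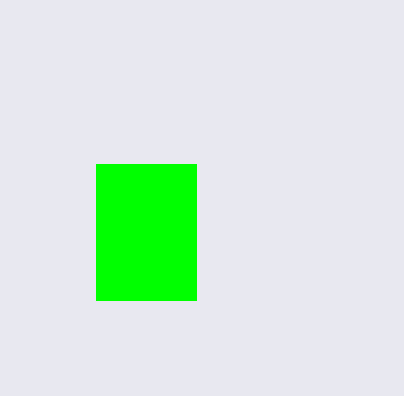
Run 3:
p = 96, q = 164, s = 196, t = 300, col = 'lime'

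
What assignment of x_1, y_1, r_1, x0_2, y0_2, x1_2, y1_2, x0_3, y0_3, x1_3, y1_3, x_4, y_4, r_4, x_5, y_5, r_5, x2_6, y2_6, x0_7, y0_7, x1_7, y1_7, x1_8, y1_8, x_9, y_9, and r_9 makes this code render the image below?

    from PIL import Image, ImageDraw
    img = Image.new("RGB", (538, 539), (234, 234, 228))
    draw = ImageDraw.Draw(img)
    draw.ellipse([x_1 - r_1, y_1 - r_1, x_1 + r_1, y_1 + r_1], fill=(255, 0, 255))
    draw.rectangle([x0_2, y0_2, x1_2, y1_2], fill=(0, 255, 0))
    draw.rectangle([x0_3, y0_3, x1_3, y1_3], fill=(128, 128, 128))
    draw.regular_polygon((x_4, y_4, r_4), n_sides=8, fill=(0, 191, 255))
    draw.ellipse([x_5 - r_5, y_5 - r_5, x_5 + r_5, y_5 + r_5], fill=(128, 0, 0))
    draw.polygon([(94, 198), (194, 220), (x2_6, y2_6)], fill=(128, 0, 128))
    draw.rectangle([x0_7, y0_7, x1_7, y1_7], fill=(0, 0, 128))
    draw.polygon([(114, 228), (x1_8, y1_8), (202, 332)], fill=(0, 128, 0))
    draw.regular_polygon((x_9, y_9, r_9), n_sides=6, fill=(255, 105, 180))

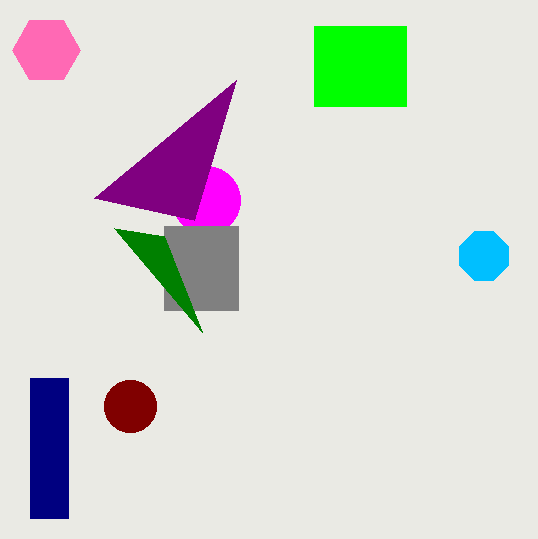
x_1 = 206; y_1 = 200; r_1 = 34; x0_2 = 314; y0_2 = 26; x1_2 = 406; y1_2 = 106; x0_3 = 164; y0_3 = 226; x1_3 = 238; y1_3 = 310; x_4 = 484; y_4 = 256; r_4 = 26; x_5 = 130; y_5 = 406; r_5 = 26; x2_6 = 236; y2_6 = 80; x0_7 = 30; y0_7 = 378; x1_7 = 68; y1_7 = 518; x1_8 = 164; y1_8 = 236; x_9 = 46; y_9 = 50; r_9 = 34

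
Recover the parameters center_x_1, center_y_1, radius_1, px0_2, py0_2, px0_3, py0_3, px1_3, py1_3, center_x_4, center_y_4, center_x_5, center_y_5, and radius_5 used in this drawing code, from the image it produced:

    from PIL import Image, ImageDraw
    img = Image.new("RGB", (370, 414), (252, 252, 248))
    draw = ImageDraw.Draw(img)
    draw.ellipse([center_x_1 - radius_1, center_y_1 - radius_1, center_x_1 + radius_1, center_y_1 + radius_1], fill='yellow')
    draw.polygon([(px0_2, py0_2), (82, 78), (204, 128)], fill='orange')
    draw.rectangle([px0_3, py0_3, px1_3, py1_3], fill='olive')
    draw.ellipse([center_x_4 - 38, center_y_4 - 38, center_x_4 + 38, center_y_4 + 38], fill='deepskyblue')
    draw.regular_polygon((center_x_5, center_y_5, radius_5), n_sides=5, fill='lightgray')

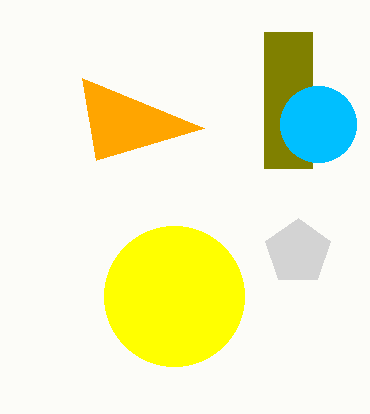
center_x_1 = 174; center_y_1 = 296; radius_1 = 70; px0_2 = 96; py0_2 = 160; px0_3 = 264; py0_3 = 32; px1_3 = 312; py1_3 = 168; center_x_4 = 318; center_y_4 = 124; center_x_5 = 298; center_y_5 = 252; radius_5 = 34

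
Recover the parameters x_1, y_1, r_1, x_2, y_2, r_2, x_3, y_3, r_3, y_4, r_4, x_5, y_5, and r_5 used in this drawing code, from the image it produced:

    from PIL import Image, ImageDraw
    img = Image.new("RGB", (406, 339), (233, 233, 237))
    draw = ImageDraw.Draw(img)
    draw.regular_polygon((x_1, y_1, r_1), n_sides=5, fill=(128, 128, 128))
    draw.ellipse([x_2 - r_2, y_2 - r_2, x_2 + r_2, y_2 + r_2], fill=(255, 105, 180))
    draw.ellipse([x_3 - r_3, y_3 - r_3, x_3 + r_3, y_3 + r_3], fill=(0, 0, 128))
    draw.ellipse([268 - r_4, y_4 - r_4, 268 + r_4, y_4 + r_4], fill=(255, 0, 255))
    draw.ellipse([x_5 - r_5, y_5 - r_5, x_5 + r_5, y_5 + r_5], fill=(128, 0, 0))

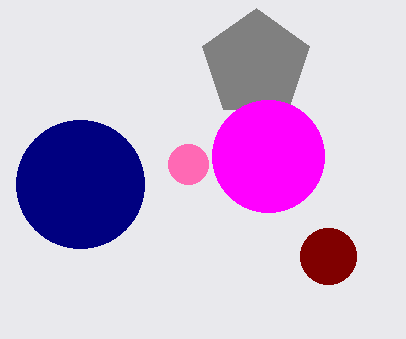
x_1 = 256; y_1 = 64; r_1 = 56; x_2 = 188; y_2 = 164; r_2 = 20; x_3 = 80; y_3 = 184; r_3 = 64; y_4 = 156; r_4 = 56; x_5 = 328; y_5 = 256; r_5 = 28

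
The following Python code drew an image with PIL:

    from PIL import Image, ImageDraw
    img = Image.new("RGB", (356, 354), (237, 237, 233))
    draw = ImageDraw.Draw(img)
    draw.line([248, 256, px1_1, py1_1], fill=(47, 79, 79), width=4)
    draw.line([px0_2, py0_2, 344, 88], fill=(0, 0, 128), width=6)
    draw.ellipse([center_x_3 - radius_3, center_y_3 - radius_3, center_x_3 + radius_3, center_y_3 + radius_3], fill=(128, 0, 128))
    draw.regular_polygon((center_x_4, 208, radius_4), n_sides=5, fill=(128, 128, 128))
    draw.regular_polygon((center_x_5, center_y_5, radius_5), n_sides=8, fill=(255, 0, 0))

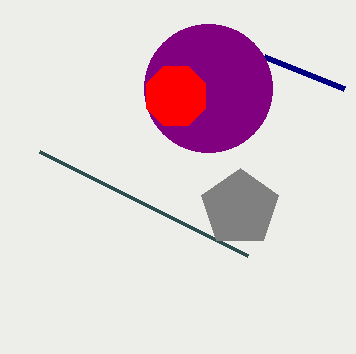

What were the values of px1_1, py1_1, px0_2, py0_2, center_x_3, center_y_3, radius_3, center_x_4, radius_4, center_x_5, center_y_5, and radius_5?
px1_1 = 40
py1_1 = 152
px0_2 = 264
py0_2 = 56
center_x_3 = 208
center_y_3 = 88
radius_3 = 64
center_x_4 = 240
radius_4 = 40
center_x_5 = 176
center_y_5 = 96
radius_5 = 32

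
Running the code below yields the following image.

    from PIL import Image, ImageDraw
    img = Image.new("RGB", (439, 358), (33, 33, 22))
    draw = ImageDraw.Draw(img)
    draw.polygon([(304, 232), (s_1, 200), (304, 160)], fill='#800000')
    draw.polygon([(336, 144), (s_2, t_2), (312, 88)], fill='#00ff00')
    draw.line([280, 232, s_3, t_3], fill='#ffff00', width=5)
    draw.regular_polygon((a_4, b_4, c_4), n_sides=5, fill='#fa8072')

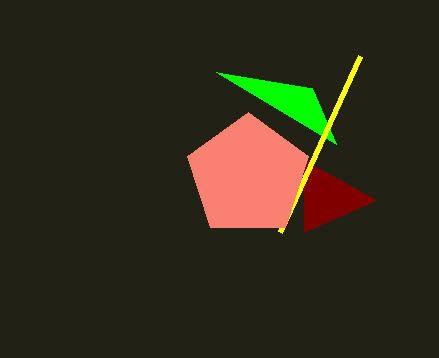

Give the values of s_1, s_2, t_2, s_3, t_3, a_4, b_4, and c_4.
s_1 = 376; s_2 = 216; t_2 = 72; s_3 = 360; t_3 = 56; a_4 = 248; b_4 = 176; c_4 = 64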